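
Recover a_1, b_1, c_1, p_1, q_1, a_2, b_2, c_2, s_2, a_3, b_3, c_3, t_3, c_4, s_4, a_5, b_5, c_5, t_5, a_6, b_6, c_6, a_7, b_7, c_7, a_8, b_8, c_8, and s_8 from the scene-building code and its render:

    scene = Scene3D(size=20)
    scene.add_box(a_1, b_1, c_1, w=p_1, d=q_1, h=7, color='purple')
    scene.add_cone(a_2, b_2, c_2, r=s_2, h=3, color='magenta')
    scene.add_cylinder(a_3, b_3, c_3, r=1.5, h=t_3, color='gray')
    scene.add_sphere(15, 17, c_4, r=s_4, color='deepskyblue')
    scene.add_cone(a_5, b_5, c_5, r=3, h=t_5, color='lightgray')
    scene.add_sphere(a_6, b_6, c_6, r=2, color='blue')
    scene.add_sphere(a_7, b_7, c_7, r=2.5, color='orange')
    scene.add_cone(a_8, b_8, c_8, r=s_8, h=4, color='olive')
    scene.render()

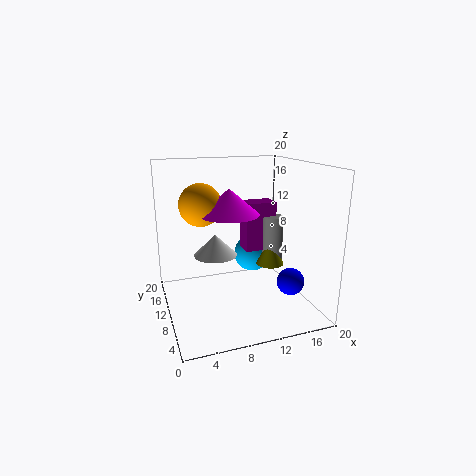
a_1 = 11.5, b_1 = 10.5, c_1 = 7.5, p_1 = 4.5, q_1 = 3, a_2 = 7, b_2 = 4.5, c_2 = 15, s_2 = 3.5, a_3 = 15.5, b_3 = 10.5, c_3 = 5, t_3 = 7.5, c_4 = 4.5, s_4 = 3, a_5 = 7, b_5 = 11, c_5 = 7.5, t_5 = 3, a_6 = 17.5, b_6 = 8, c_6 = 3, a_7 = 4, b_7 = 6, c_7 = 16, a_8 = 15, b_8 = 10, c_8 = 5.5, s_8 = 2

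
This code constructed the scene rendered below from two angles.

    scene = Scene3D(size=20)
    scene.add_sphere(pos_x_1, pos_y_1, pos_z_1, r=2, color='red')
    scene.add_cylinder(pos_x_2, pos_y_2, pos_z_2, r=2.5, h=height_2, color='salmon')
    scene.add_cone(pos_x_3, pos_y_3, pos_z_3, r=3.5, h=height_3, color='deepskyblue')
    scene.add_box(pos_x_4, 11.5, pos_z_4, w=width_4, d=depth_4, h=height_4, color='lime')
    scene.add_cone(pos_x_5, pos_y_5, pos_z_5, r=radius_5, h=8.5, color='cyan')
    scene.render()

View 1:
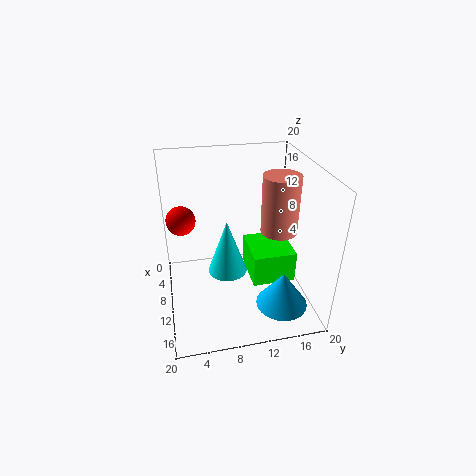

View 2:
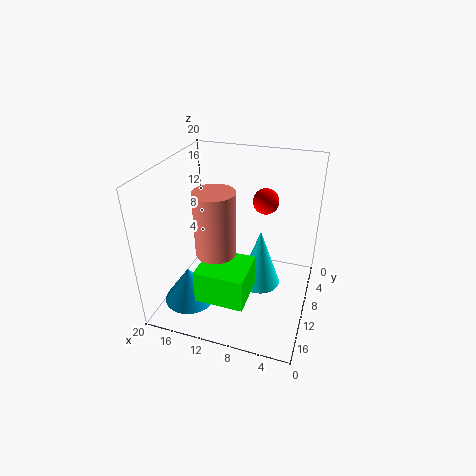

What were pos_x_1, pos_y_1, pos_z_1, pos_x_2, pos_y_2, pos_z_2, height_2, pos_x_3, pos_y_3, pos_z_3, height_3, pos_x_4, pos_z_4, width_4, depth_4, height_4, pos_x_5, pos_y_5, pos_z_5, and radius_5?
pos_x_1 = 8
pos_y_1 = 2.5
pos_z_1 = 12.5
pos_x_2 = 11
pos_y_2 = 15.5
pos_z_2 = 11
height_2 = 8
pos_x_3 = 15.5
pos_y_3 = 15
pos_z_3 = 2
height_3 = 5
pos_x_4 = 7
pos_z_4 = 4
width_4 = 6.5
depth_4 = 6
height_4 = 4.5
pos_x_5 = 7
pos_y_5 = 9
pos_z_5 = 2.5
radius_5 = 3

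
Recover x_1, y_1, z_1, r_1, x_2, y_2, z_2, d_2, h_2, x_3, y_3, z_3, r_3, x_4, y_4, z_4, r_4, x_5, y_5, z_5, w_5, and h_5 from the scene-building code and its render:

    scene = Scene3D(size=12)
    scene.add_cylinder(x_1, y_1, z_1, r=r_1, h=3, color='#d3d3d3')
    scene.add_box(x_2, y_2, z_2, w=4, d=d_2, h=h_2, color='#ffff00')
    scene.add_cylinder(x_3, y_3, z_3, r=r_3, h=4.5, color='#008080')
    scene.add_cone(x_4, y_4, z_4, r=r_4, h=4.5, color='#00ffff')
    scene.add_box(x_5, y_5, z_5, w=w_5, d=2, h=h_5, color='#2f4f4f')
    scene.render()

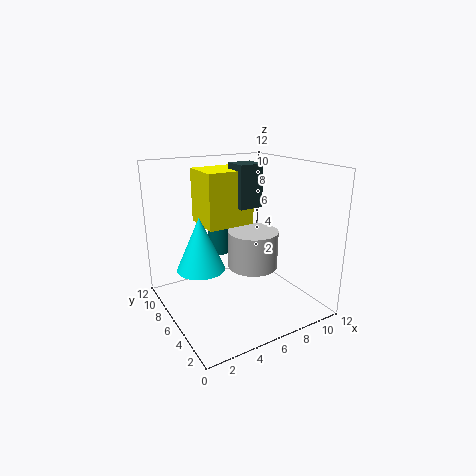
x_1 = 6.5; y_1 = 4.5; z_1 = 4; r_1 = 2; x_2 = 3.5; y_2 = 6; z_2 = 7; d_2 = 3.5; h_2 = 4.5; x_3 = 6; y_3 = 9.5; z_3 = 3.5; r_3 = 1; x_4 = 3; y_4 = 7; z_4 = 3.5; r_4 = 2; x_5 = 6; y_5 = 5.5; z_5 = 8.5; w_5 = 2; h_5 = 3.5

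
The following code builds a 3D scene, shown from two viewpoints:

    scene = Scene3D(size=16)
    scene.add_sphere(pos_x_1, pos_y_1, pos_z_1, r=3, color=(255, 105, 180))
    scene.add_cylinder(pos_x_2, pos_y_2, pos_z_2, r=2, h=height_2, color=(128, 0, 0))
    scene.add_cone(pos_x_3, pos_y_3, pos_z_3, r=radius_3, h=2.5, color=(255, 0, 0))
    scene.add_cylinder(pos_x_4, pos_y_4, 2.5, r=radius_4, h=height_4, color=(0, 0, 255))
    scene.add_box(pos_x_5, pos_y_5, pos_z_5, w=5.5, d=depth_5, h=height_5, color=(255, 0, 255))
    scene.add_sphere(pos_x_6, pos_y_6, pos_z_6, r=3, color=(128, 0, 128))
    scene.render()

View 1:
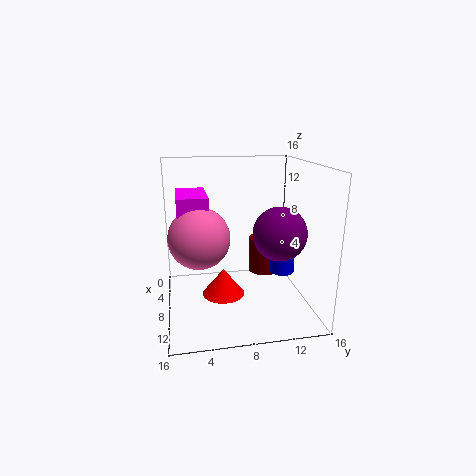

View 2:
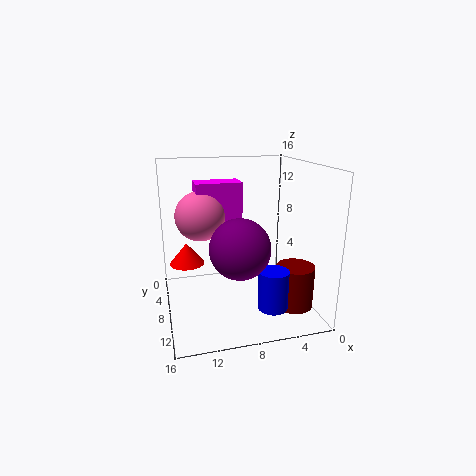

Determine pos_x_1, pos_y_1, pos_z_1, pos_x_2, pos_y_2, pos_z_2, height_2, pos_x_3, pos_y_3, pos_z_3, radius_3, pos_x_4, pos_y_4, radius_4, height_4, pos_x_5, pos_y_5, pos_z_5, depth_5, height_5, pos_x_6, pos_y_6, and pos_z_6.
pos_x_1 = 11.5; pos_y_1 = 3.5; pos_z_1 = 9.5; pos_x_2 = 3; pos_y_2 = 12.5; pos_z_2 = 1.5; height_2 = 4.5; pos_x_3 = 13.5; pos_y_3 = 5.5; pos_z_3 = 4.5; radius_3 = 2; pos_x_4 = 6; pos_y_4 = 14; radius_4 = 1.5; height_4 = 4; pos_x_5 = 6.5; pos_y_5 = 1.5; pos_z_5 = 8.5; depth_5 = 3; height_5 = 5; pos_x_6 = 9; pos_y_6 = 12.5; pos_z_6 = 8.5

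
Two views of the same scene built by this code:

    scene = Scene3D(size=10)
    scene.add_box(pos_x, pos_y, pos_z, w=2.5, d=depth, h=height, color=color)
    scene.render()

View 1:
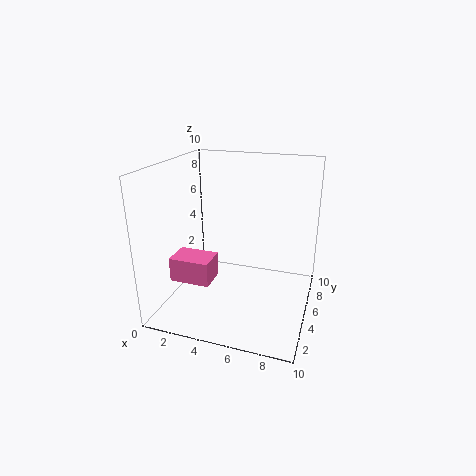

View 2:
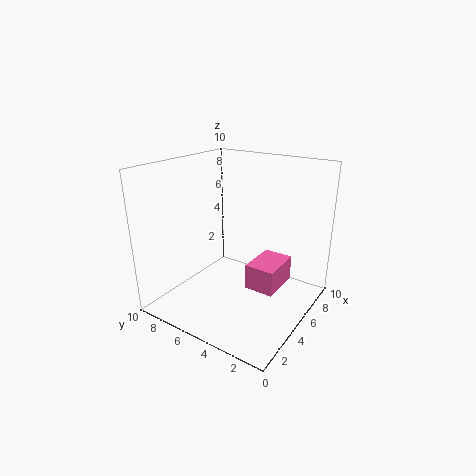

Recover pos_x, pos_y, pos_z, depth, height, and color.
pos_x = 2; pos_y = 0.75; pos_z = 3.5; depth = 1.75; height = 1.5; color = 'hotpink'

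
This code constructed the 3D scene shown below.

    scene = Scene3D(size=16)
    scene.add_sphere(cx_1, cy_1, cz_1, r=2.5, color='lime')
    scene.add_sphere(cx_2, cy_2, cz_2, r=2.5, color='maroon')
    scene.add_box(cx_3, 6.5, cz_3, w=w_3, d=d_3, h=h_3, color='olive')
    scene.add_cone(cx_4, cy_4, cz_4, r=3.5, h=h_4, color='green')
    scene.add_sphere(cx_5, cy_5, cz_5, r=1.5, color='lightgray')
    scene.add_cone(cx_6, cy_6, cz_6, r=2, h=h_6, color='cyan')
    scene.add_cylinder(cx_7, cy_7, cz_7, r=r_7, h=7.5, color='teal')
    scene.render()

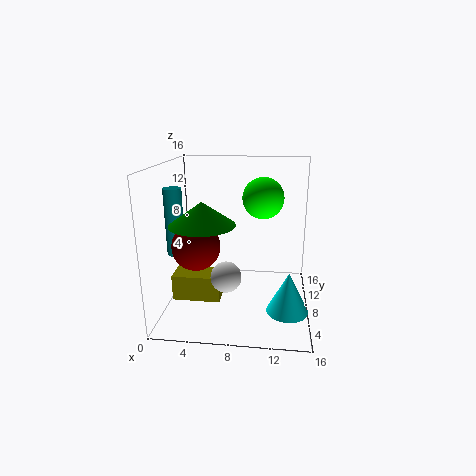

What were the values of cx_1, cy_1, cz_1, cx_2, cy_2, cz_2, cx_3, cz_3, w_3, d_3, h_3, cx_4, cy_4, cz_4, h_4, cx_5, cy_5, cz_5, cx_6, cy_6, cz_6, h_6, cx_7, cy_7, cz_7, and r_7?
cx_1 = 10.5, cy_1 = 12.5, cz_1 = 11.5, cx_2 = 4, cy_2 = 5, cz_2 = 8, cx_3 = 0.5, cz_3 = 0.5, w_3 = 5.5, d_3 = 3, h_3 = 3, cx_4 = 4.5, cy_4 = 6, cz_4 = 10, h_4 = 2.5, cx_5 = 7.5, cy_5 = 2.5, cz_5 = 6, cx_6 = 13.5, cy_6 = 2, cz_6 = 3, h_6 = 4, cx_7 = 1, cy_7 = 7.5, cz_7 = 6, r_7 = 1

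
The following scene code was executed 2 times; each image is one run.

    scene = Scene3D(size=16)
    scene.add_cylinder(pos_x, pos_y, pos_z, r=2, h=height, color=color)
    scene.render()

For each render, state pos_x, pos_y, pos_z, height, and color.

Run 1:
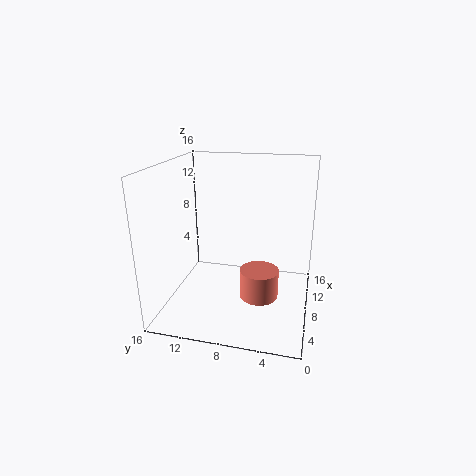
pos_x = 5; pos_y = 5; pos_z = 3; height = 3; color = 'salmon'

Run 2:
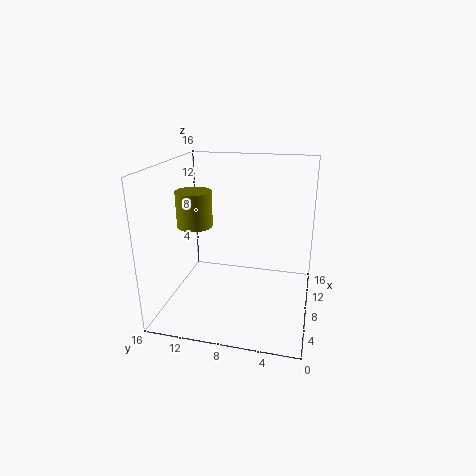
pos_x = 8; pos_y = 13; pos_z = 9; height = 4; color = 'olive'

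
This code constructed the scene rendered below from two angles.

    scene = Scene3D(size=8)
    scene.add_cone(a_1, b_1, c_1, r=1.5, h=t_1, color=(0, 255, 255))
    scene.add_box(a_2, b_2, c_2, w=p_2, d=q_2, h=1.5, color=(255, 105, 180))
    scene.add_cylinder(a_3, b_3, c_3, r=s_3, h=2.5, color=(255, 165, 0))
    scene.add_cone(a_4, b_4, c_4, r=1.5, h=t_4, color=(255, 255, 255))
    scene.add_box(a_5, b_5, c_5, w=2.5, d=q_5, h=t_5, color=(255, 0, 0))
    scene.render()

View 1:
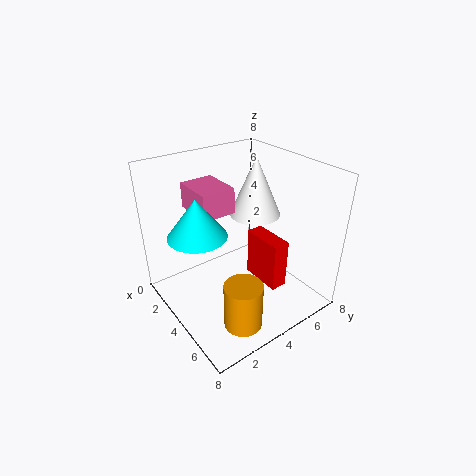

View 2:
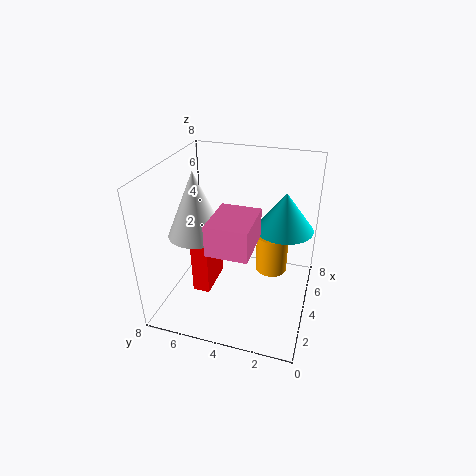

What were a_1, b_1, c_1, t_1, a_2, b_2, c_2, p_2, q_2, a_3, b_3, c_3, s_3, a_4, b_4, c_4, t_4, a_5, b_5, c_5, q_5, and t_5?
a_1 = 4, b_1 = 1.5, c_1 = 5, t_1 = 2, a_2 = 0.5, b_2 = 2.5, c_2 = 5, p_2 = 2.5, q_2 = 2, a_3 = 6.5, b_3 = 2.5, c_3 = 0.5, s_3 = 1, a_4 = 3, b_4 = 6, c_4 = 4.5, t_4 = 3.5, a_5 = 3, b_5 = 5.5, c_5 = 0.5, q_5 = 1, t_5 = 3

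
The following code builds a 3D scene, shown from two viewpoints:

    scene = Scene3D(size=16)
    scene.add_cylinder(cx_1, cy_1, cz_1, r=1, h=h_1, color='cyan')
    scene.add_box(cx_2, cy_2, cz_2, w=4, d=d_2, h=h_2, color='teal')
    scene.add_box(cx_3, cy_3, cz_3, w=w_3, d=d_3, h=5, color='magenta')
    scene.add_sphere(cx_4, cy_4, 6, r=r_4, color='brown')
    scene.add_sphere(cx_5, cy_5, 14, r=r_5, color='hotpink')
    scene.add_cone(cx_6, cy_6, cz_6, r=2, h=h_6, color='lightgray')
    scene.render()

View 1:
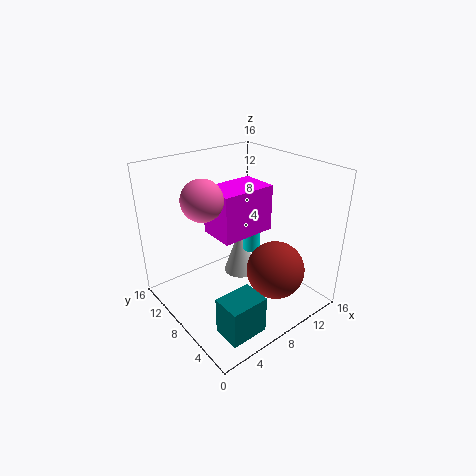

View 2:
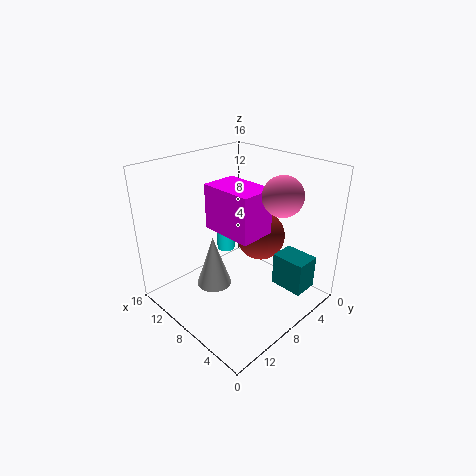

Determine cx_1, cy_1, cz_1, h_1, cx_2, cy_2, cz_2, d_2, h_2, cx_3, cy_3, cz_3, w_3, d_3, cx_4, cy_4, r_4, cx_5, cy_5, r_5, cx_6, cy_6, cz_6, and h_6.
cx_1 = 10; cy_1 = 8; cz_1 = 6; h_1 = 4; cx_2 = 2; cy_2 = 1; cz_2 = 1; d_2 = 3; h_2 = 4; cx_3 = 5; cy_3 = 6; cz_3 = 9; w_3 = 6; d_3 = 4; cx_4 = 9; cy_4 = 3; r_4 = 3; cx_5 = 3; cy_5 = 7; r_5 = 2; cx_6 = 10; cy_6 = 10; cz_6 = 2; h_6 = 6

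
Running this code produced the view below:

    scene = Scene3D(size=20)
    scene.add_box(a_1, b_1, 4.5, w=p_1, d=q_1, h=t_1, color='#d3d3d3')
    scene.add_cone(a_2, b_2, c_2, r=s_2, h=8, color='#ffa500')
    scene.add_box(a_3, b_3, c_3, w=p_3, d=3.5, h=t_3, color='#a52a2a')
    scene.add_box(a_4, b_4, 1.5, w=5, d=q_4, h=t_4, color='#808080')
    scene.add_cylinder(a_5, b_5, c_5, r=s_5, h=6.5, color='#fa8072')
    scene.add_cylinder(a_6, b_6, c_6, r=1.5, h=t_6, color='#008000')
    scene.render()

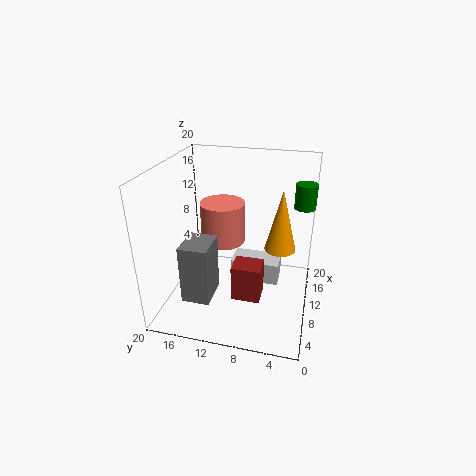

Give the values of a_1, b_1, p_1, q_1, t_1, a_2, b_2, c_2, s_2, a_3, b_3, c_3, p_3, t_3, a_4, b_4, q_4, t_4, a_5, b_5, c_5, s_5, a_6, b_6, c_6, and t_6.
a_1 = 8
b_1 = 4
p_1 = 3.5
q_1 = 6.5
t_1 = 3
a_2 = 8.5
b_2 = 4
c_2 = 10
s_2 = 2
a_3 = 2.5
b_3 = 5.5
c_3 = 5.5
p_3 = 3
t_3 = 4.5
a_4 = 5
b_4 = 13
q_4 = 4
t_4 = 8.5
a_5 = 16
b_5 = 14
c_5 = 6
s_5 = 3.5
a_6 = 14.5
b_6 = 1.5
c_6 = 13.5
t_6 = 3.5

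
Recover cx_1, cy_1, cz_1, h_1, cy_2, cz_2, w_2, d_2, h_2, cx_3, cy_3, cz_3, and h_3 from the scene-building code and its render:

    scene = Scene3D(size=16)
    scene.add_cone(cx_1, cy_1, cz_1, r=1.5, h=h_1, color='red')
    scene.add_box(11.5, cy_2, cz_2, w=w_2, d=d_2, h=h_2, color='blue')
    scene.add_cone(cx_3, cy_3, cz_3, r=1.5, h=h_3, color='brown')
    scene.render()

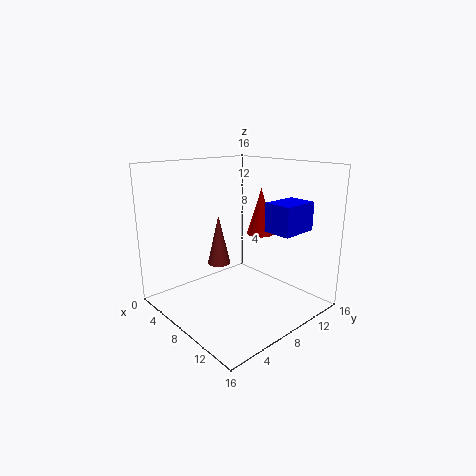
cx_1 = 9.5; cy_1 = 10; cz_1 = 8.5; h_1 = 5; cy_2 = 8.5; cz_2 = 9.5; w_2 = 3; d_2 = 4; h_2 = 3; cx_3 = 2; cy_3 = 10; cz_3 = 2.5; h_3 = 6.5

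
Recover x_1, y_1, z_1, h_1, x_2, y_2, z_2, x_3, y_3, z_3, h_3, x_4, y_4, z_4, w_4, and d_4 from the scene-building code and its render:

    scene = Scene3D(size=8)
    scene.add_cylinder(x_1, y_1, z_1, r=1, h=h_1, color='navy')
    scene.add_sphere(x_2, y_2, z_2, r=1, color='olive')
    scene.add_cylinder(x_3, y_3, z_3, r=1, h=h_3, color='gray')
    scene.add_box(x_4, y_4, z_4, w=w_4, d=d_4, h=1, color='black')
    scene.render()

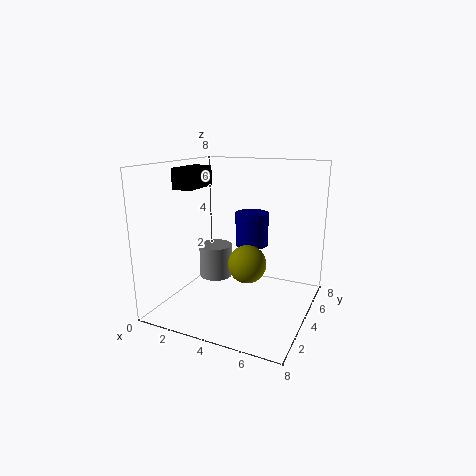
x_1 = 4; y_1 = 6; z_1 = 3; h_1 = 2; x_2 = 5; y_2 = 3; z_2 = 3; x_3 = 2; y_3 = 5; z_3 = 1; h_3 = 2; x_4 = 2; y_4 = 1; z_4 = 7; w_4 = 1; d_4 = 2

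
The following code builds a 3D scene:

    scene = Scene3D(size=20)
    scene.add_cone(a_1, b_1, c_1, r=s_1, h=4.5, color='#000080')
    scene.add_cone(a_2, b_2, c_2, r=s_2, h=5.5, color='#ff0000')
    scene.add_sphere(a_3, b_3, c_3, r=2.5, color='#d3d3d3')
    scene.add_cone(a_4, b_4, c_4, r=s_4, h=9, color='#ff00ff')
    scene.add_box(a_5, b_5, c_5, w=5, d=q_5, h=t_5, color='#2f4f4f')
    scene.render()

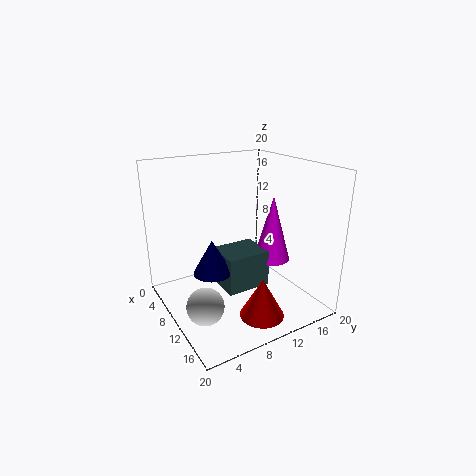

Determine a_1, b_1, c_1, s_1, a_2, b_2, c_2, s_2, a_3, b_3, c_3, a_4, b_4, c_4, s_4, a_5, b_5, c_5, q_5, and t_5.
a_1 = 12, b_1 = 5, c_1 = 7, s_1 = 2.5, a_2 = 15.5, b_2 = 10.5, c_2 = 0.5, s_2 = 3, a_3 = 12.5, b_3 = 3.5, c_3 = 2.5, a_4 = 12.5, b_4 = 14, c_4 = 7, s_4 = 2.5, a_5 = 9, b_5 = 6.5, c_5 = 4, q_5 = 6, t_5 = 5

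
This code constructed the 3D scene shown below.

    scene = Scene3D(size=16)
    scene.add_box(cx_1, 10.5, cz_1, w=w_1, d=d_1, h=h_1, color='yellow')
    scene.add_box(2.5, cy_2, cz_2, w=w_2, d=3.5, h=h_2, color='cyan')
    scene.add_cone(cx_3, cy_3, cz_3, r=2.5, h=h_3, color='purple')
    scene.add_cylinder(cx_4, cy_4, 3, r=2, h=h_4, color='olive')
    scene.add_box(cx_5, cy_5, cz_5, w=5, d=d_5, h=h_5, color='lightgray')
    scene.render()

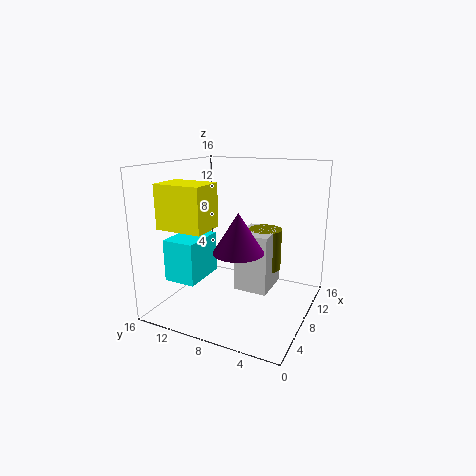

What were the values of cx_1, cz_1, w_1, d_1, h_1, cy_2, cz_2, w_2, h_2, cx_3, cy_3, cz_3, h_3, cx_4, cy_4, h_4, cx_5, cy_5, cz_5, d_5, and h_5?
cx_1 = 4; cz_1 = 9; w_1 = 4; d_1 = 5.5; h_1 = 5; cy_2 = 10.5; cz_2 = 4; w_2 = 5; h_2 = 4.5; cx_3 = 4; cy_3 = 6; cz_3 = 8; h_3 = 4; cx_4 = 12.5; cy_4 = 6.5; h_4 = 5; cx_5 = 9; cy_5 = 5; cz_5 = 1; d_5 = 4; h_5 = 7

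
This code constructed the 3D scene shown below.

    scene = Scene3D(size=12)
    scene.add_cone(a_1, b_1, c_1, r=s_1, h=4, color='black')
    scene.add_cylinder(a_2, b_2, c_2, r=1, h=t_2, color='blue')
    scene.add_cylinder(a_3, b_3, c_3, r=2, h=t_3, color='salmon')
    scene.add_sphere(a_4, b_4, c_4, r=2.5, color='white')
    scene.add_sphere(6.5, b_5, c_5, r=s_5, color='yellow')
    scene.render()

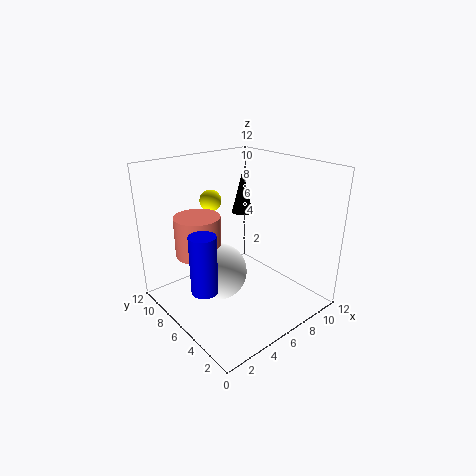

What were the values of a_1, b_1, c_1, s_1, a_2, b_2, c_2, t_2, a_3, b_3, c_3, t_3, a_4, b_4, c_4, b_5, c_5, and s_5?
a_1 = 9.5
b_1 = 9.5
c_1 = 6.5
s_1 = 1
a_2 = 1.5
b_2 = 4.5
c_2 = 3.5
t_2 = 4.5
a_3 = 4
b_3 = 9
c_3 = 4
t_3 = 3.5
a_4 = 5
b_4 = 7.5
c_4 = 2.5
b_5 = 10.5
c_5 = 8
s_5 = 1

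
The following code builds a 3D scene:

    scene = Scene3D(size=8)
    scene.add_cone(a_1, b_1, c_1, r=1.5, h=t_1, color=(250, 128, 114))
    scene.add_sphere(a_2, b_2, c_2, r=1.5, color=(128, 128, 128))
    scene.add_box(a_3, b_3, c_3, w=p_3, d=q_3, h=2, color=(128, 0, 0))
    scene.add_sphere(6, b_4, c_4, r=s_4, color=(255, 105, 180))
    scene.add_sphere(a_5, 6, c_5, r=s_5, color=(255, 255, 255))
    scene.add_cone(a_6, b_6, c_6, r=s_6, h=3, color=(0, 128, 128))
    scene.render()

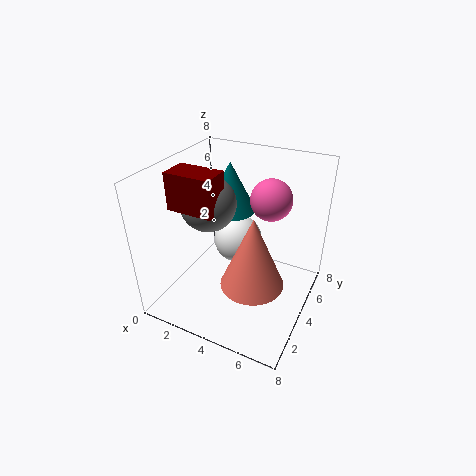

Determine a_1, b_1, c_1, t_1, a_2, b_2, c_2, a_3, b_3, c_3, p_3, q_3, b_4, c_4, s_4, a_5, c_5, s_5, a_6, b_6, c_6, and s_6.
a_1 = 6
b_1 = 1.5
c_1 = 3.5
t_1 = 3.5
a_2 = 2.5
b_2 = 3.5
c_2 = 6
a_3 = 1
b_3 = 2
c_3 = 6
p_3 = 2.5
q_3 = 1.5
b_4 = 3.5
c_4 = 7
s_4 = 1
a_5 = 3
c_5 = 2.5
s_5 = 1.5
a_6 = 2.5
b_6 = 6
c_6 = 4.5
s_6 = 1.5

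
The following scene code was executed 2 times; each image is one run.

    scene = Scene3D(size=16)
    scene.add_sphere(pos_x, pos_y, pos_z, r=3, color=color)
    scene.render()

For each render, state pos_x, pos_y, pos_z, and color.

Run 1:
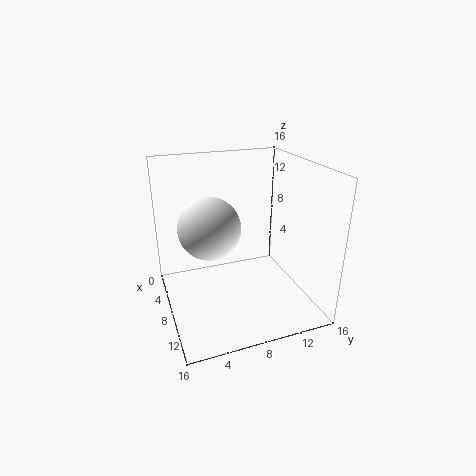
pos_x = 11
pos_y = 4
pos_z = 11
color = 'white'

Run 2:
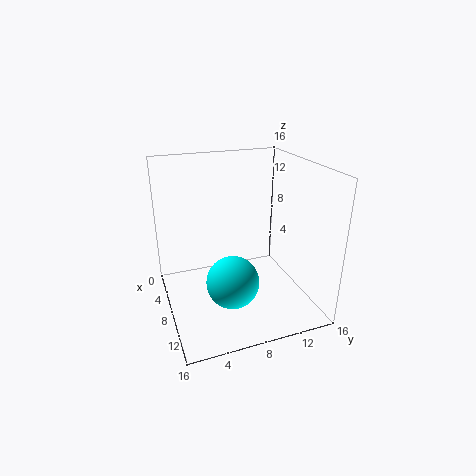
pos_x = 9
pos_y = 7
pos_z = 3
color = 'cyan'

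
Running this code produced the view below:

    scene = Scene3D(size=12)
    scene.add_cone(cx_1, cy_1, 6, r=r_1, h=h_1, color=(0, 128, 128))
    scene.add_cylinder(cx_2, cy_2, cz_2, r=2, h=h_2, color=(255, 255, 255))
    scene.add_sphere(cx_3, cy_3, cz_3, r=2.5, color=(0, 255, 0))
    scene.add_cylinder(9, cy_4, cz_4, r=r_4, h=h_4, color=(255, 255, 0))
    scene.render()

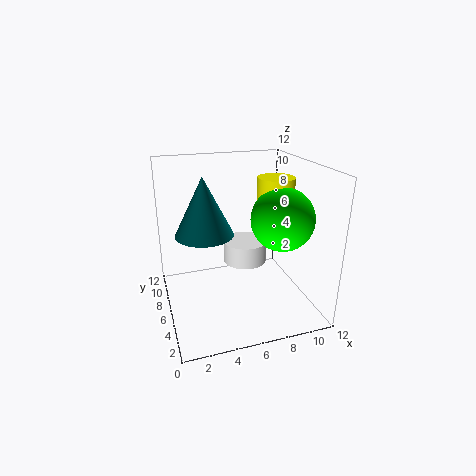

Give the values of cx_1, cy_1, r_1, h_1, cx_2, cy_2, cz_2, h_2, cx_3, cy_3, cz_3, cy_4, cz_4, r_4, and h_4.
cx_1 = 3.5
cy_1 = 7.5
r_1 = 2.5
h_1 = 5
cx_2 = 7.5
cy_2 = 8.5
cz_2 = 2.5
h_2 = 2
cx_3 = 9
cy_3 = 4
cz_3 = 8
cy_4 = 5.5
cz_4 = 9
r_4 = 1.5
h_4 = 2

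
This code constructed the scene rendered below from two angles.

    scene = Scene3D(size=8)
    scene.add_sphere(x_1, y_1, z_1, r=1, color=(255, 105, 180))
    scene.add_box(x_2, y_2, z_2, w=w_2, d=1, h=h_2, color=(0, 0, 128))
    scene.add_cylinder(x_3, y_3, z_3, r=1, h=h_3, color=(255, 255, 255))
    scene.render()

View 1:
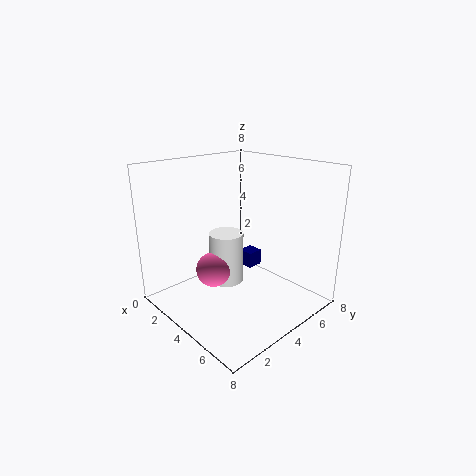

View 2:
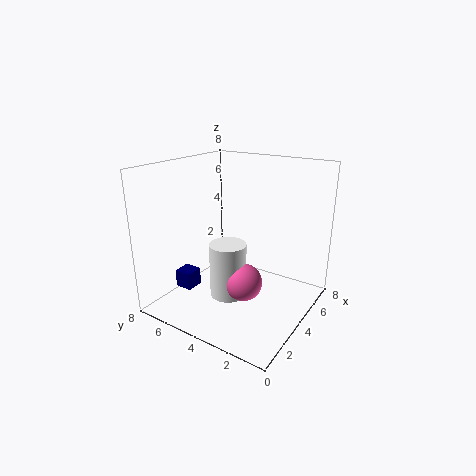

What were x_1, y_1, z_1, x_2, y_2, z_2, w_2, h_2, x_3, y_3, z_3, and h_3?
x_1 = 3
y_1 = 3
z_1 = 2
x_2 = 2
y_2 = 6
z_2 = 1
w_2 = 1
h_2 = 1
x_3 = 3
y_3 = 4
z_3 = 1
h_3 = 3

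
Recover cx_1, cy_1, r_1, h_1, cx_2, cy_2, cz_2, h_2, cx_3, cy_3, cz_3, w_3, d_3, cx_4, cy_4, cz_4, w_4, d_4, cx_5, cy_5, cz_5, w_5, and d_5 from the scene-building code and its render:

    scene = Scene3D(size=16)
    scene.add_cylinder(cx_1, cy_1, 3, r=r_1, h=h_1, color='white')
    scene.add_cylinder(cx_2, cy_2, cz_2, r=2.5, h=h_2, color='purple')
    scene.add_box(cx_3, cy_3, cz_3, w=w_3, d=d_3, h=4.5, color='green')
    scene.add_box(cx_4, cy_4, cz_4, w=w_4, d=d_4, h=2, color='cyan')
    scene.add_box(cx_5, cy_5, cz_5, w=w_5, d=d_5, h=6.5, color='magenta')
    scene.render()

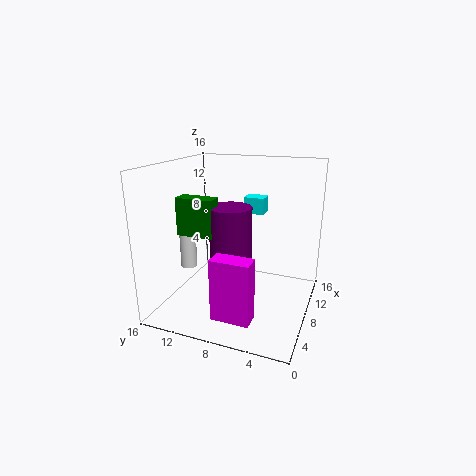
cx_1 = 9; cy_1 = 15; r_1 = 1; h_1 = 5.5; cx_2 = 9.5; cy_2 = 9.5; cz_2 = 3.5; h_2 = 7.5; cx_3 = 7.5; cy_3 = 11; cz_3 = 7.5; w_3 = 2; d_3 = 4.5; cx_4 = 12.5; cy_4 = 6.5; cz_4 = 9.5; w_4 = 2; d_4 = 2.5; cx_5 = 1.5; cy_5 = 4.5; cz_5 = 1.5; w_5 = 2; d_5 = 4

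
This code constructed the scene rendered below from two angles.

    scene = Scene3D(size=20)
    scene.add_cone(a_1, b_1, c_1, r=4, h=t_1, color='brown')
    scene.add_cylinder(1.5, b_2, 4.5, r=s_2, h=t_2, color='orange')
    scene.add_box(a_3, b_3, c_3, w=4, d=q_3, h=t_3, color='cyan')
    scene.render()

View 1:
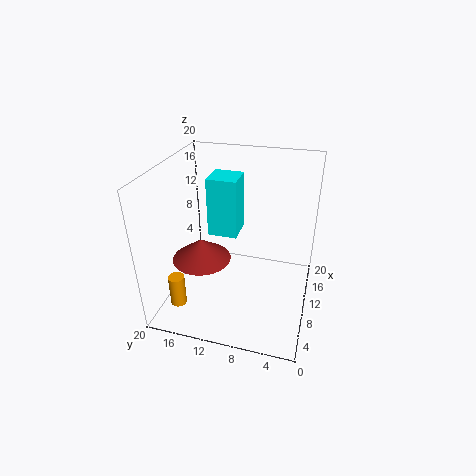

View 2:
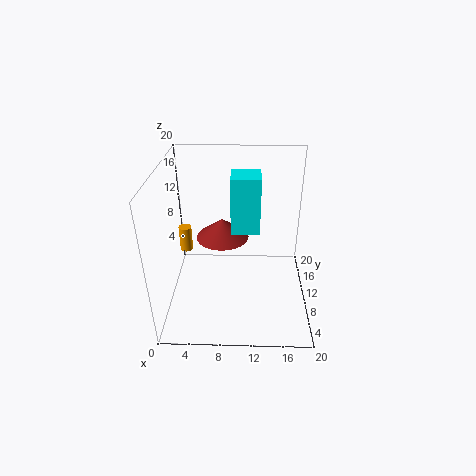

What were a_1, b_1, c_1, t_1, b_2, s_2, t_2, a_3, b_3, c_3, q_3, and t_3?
a_1 = 7.5, b_1 = 14.5, c_1 = 7.5, t_1 = 3, b_2 = 15.5, s_2 = 1, t_2 = 4, a_3 = 9, b_3 = 10, c_3 = 10.5, q_3 = 4, t_3 = 8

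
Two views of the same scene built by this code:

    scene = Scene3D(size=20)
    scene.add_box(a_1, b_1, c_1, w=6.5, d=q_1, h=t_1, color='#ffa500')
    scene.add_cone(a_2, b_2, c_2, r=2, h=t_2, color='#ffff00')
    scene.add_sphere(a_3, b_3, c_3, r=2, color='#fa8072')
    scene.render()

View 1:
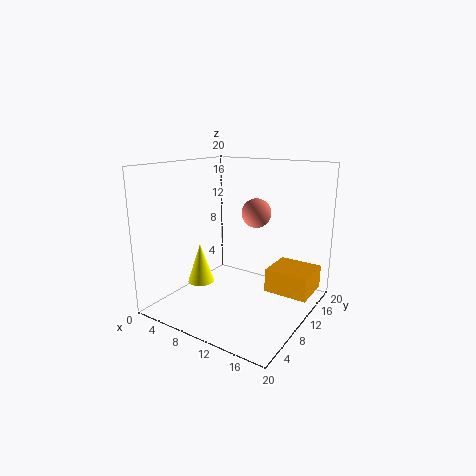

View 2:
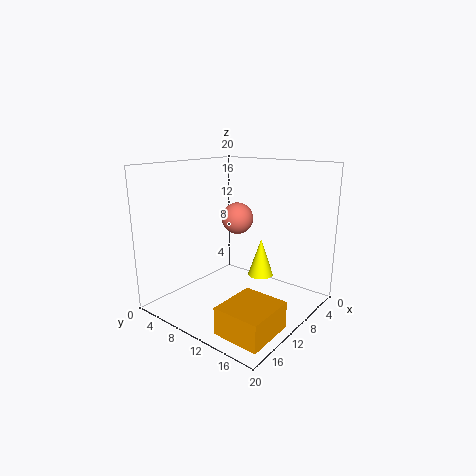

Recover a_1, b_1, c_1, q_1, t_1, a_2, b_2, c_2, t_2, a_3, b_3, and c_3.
a_1 = 12.5, b_1 = 13.5, c_1 = 1, q_1 = 6, t_1 = 3.5, a_2 = 3.5, b_2 = 9.5, c_2 = 2, t_2 = 6, a_3 = 12, b_3 = 11.5, c_3 = 13.5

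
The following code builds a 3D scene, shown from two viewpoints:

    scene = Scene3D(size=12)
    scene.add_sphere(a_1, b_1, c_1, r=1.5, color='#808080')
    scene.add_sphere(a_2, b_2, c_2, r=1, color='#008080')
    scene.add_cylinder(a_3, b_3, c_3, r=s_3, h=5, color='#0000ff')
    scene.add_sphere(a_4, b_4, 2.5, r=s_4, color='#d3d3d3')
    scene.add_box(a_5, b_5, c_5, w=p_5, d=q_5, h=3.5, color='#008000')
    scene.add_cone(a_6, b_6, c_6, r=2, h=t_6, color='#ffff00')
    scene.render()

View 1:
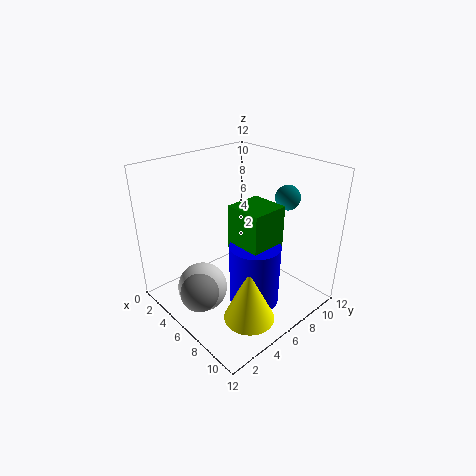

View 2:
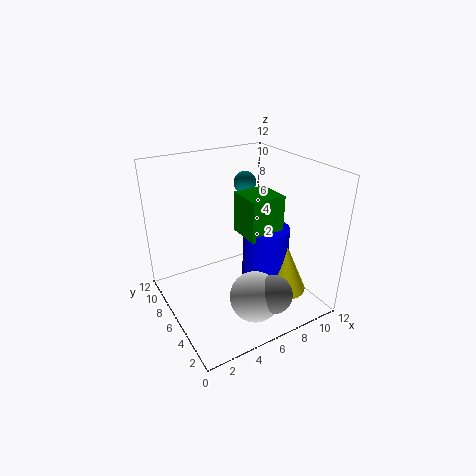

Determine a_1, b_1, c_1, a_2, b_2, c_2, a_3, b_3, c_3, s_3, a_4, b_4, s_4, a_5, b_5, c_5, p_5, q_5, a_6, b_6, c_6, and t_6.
a_1 = 6.5; b_1 = 1.5; c_1 = 3; a_2 = 8.5; b_2 = 9; c_2 = 9.5; a_3 = 8.5; b_3 = 5.5; c_3 = 1.5; s_3 = 2; a_4 = 5.5; b_4 = 2.5; s_4 = 2; a_5 = 6.5; b_5 = 4.5; c_5 = 6; p_5 = 3; q_5 = 3; a_6 = 9.5; b_6 = 4; c_6 = 1; t_6 = 4.5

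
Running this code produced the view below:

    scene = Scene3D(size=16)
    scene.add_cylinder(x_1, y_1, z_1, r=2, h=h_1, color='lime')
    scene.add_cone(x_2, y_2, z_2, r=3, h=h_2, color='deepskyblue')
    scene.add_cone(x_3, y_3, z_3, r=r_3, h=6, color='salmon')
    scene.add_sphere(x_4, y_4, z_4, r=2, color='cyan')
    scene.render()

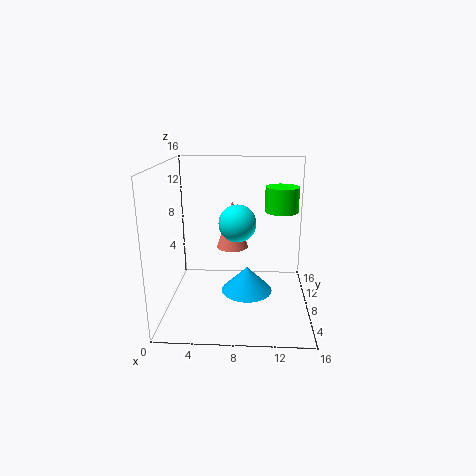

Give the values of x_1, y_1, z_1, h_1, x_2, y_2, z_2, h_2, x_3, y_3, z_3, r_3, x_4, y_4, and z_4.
x_1 = 13, y_1 = 12, z_1 = 10, h_1 = 3, x_2 = 9, y_2 = 9, z_2 = 1, h_2 = 3, x_3 = 7, y_3 = 13, z_3 = 5, r_3 = 2, x_4 = 8, y_4 = 7, z_4 = 10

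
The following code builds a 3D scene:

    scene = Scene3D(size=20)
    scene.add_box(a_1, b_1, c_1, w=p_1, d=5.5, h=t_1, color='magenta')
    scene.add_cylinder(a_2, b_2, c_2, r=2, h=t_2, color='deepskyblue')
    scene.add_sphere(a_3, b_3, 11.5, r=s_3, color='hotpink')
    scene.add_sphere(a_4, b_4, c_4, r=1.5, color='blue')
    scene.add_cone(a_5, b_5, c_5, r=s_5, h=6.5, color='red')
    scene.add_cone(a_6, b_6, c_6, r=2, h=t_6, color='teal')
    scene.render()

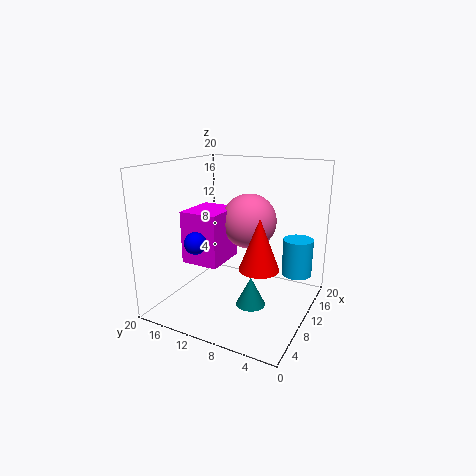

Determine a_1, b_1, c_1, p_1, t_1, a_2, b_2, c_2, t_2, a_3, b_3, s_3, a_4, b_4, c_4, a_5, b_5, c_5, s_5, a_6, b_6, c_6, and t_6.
a_1 = 7, b_1 = 12, c_1 = 6, p_1 = 6.5, t_1 = 7.5, a_2 = 12, b_2 = 2, c_2 = 5.5, t_2 = 5, a_3 = 13.5, b_3 = 10, s_3 = 4, a_4 = 5.5, b_4 = 14, c_4 = 10, a_5 = 6, b_5 = 5, c_5 = 8, s_5 = 2.5, a_6 = 8, b_6 = 7, c_6 = 1.5, t_6 = 4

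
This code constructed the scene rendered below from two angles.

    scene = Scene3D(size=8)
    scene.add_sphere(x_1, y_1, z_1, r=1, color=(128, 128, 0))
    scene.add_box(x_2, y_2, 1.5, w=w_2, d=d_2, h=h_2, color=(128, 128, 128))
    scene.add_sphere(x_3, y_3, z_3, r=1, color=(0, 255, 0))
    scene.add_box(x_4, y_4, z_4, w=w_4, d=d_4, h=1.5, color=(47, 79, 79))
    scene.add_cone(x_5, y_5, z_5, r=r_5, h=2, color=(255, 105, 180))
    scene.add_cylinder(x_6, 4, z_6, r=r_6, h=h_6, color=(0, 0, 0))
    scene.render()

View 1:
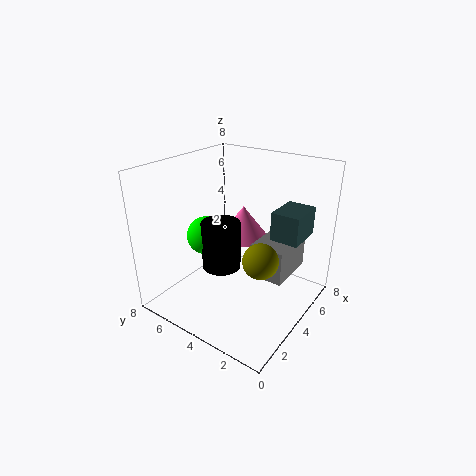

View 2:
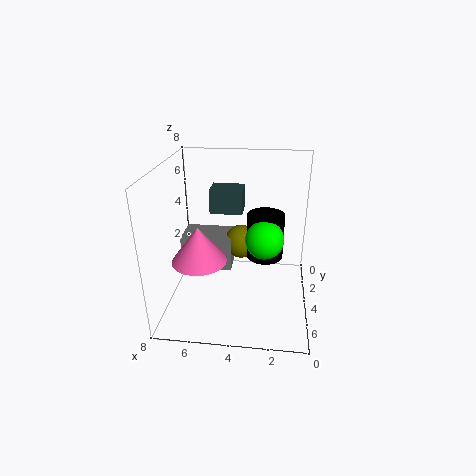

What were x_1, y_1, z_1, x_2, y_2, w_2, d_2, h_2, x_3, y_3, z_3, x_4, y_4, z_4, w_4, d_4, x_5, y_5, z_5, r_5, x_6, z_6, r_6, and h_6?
x_1 = 4
y_1 = 2.5
z_1 = 3
x_2 = 4.5
y_2 = 1.5
w_2 = 3
d_2 = 2
h_2 = 2
x_3 = 2.5
y_3 = 5
z_3 = 4.5
x_4 = 4
y_4 = 0.5
z_4 = 4.5
w_4 = 2
d_4 = 1.5
x_5 = 6
y_5 = 5
z_5 = 3
r_5 = 1.5
x_6 = 2.5
z_6 = 3
r_6 = 1
h_6 = 2.5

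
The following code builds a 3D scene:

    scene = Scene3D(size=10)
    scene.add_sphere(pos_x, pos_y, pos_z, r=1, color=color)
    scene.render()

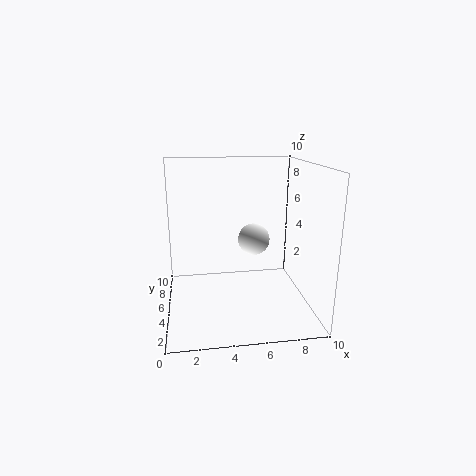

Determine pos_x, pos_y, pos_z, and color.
pos_x = 5.75; pos_y = 3.25; pos_z = 5.5; color = 'white'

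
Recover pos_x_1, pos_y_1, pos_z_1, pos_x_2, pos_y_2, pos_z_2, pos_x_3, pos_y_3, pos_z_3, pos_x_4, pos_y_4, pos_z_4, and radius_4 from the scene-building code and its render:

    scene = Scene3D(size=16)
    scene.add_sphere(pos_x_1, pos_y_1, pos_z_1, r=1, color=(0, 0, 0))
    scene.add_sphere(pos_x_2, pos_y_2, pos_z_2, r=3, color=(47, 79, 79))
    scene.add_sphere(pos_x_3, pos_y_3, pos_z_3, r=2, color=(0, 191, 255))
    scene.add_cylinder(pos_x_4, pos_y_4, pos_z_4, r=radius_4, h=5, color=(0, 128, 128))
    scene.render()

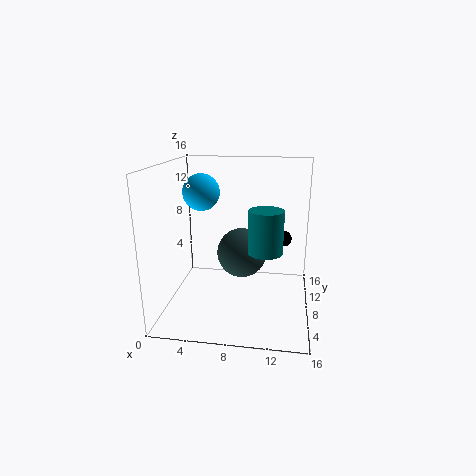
pos_x_1 = 13
pos_y_1 = 14
pos_z_1 = 6
pos_x_2 = 8
pos_y_2 = 11
pos_z_2 = 5
pos_x_3 = 4
pos_y_3 = 8
pos_z_3 = 13
pos_x_4 = 11
pos_y_4 = 9
pos_z_4 = 6
radius_4 = 2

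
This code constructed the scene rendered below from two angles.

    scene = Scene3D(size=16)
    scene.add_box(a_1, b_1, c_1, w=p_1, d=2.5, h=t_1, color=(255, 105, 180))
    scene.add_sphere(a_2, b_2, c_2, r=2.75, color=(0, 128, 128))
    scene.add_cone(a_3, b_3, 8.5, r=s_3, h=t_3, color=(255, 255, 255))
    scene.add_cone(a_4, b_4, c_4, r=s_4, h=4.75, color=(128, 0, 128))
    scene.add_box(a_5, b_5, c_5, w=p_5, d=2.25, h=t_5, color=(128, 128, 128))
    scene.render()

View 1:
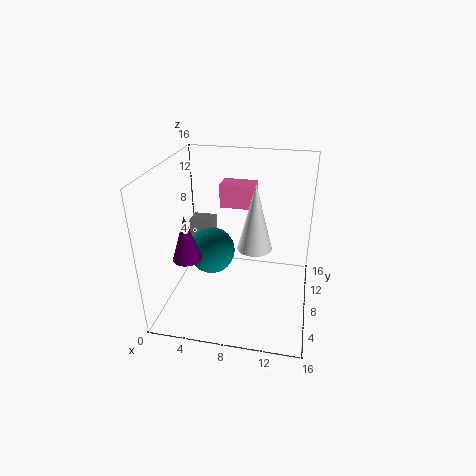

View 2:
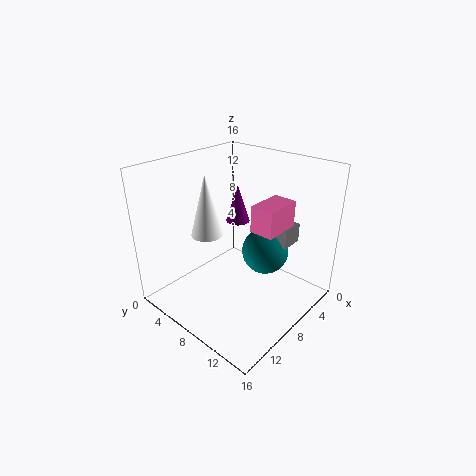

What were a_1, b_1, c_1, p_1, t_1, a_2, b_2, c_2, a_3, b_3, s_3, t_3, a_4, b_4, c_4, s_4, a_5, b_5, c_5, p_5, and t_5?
a_1 = 5.25; b_1 = 10.75; c_1 = 10.25; p_1 = 4; t_1 = 2.75; a_2 = 4.5; b_2 = 9.25; c_2 = 5.25; a_3 = 10.25; b_3 = 5.5; s_3 = 1.75; t_3 = 6.75; a_4 = 3.5; b_4 = 4; c_4 = 7.25; s_4 = 1.5; a_5 = 1.75; b_5 = 9.75; c_5 = 6.5; p_5 = 2.75; t_5 = 2.25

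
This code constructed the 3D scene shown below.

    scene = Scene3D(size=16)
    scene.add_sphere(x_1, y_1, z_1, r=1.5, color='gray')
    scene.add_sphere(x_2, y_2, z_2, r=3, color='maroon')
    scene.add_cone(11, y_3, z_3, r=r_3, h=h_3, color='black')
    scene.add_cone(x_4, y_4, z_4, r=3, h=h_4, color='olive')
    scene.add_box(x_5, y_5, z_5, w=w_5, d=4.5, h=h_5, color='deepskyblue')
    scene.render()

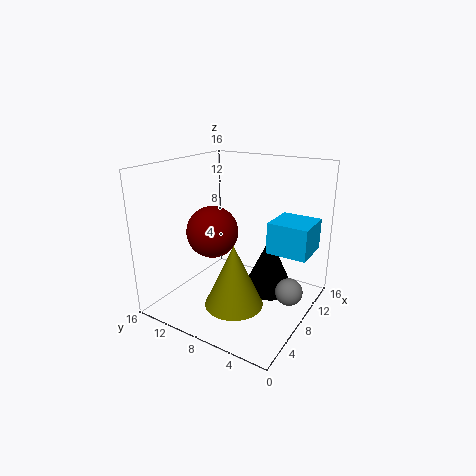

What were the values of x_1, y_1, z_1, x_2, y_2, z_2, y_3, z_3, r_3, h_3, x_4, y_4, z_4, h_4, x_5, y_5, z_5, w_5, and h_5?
x_1 = 9; y_1 = 2; z_1 = 2.5; x_2 = 8; y_2 = 11.5; z_2 = 8; y_3 = 5.5; z_3 = 1; r_3 = 3; h_3 = 6.5; x_4 = 4; y_4 = 6; z_4 = 2.5; h_4 = 6.5; x_5 = 9; y_5 = 0.5; z_5 = 6.5; w_5 = 4.5; h_5 = 3.5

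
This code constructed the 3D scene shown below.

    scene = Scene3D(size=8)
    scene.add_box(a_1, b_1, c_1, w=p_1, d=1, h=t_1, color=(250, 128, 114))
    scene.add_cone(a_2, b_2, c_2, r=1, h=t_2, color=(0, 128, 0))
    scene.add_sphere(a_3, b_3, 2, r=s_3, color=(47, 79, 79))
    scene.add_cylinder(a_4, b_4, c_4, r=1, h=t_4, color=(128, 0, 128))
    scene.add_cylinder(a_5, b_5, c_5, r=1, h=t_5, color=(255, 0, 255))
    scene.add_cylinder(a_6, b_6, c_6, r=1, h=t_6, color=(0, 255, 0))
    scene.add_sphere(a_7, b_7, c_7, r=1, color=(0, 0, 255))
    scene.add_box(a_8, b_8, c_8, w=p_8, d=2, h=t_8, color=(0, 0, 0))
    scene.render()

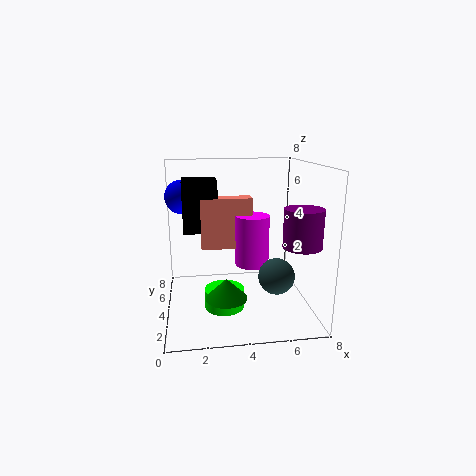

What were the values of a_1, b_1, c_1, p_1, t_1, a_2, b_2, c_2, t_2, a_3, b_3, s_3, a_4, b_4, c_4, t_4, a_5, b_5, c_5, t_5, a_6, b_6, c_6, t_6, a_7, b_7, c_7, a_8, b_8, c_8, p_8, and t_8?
a_1 = 2; b_1 = 5; c_1 = 3; p_1 = 3; t_1 = 3; a_2 = 3; b_2 = 1; c_2 = 2; t_2 = 1; a_3 = 6; b_3 = 3; s_3 = 1; a_4 = 7; b_4 = 2; c_4 = 4; t_4 = 2; a_5 = 5; b_5 = 5; c_5 = 2; t_5 = 3; a_6 = 3; b_6 = 2; c_6 = 1; t_6 = 1; a_7 = 1; b_7 = 6; c_7 = 6; a_8 = 1; b_8 = 5; c_8 = 4; p_8 = 2; t_8 = 3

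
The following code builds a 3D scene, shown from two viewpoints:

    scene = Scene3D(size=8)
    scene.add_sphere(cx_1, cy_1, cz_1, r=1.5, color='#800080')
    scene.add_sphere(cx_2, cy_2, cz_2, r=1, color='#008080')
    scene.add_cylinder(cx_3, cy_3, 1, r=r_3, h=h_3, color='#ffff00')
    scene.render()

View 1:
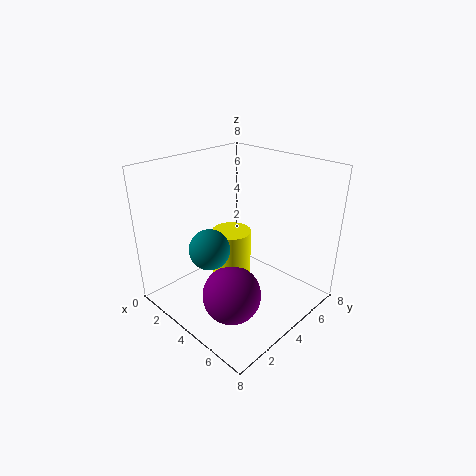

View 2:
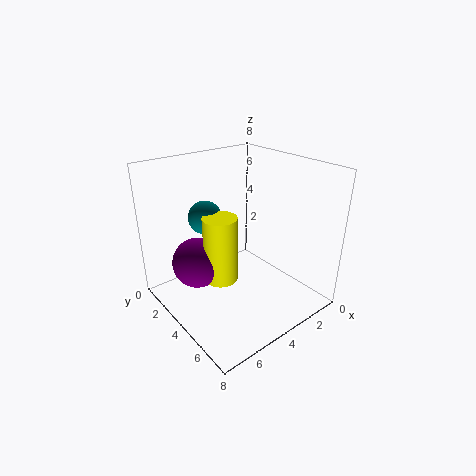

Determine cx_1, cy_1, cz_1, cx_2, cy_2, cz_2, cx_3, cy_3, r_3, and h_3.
cx_1 = 5.5; cy_1 = 2; cz_1 = 2; cx_2 = 4.5; cy_2 = 1.5; cz_2 = 4.5; cx_3 = 4.5; cy_3 = 3; r_3 = 1; h_3 = 4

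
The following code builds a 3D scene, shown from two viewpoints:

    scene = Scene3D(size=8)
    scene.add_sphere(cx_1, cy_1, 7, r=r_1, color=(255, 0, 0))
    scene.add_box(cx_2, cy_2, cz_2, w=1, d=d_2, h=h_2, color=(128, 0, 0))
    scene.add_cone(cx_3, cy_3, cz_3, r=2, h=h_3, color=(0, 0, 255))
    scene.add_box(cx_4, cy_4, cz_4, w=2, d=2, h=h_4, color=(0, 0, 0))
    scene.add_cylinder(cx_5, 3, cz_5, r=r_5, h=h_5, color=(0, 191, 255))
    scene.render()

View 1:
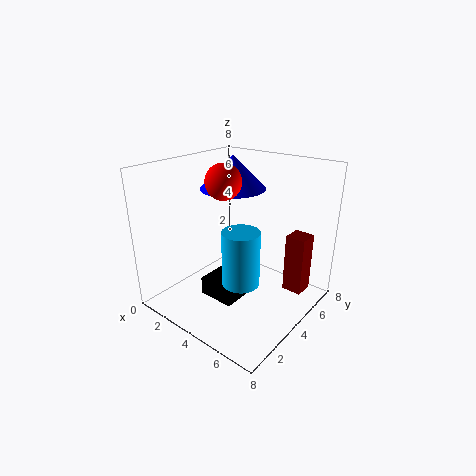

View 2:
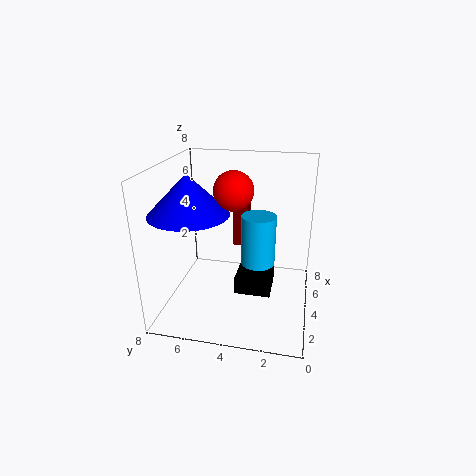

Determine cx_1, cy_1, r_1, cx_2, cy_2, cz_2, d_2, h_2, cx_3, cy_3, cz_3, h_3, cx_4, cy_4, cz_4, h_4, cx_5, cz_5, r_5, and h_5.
cx_1 = 3, cy_1 = 4, r_1 = 1, cx_2 = 7, cy_2 = 4, cz_2 = 2, d_2 = 1, h_2 = 3, cx_3 = 2, cy_3 = 6, cz_3 = 6, h_3 = 2, cx_4 = 3, cy_4 = 2, cz_4 = 1, h_4 = 1, cx_5 = 5, cz_5 = 2, r_5 = 1, h_5 = 3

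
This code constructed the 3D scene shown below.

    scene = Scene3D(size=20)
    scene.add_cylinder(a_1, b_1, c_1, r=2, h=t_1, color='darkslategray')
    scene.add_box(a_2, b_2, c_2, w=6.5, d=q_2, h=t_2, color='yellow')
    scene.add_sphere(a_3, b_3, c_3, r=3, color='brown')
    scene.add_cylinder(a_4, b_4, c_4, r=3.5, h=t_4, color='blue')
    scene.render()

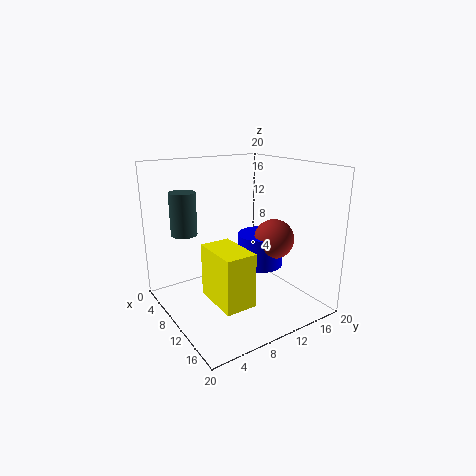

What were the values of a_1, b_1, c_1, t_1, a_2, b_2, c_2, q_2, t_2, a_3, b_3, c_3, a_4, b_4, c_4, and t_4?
a_1 = 2; b_1 = 5.5; c_1 = 9; t_1 = 6.5; a_2 = 10.5; b_2 = 4; c_2 = 3.5; q_2 = 4; t_2 = 7; a_3 = 10; b_3 = 16.5; c_3 = 8.5; a_4 = 8; b_4 = 15.5; c_4 = 4; t_4 = 5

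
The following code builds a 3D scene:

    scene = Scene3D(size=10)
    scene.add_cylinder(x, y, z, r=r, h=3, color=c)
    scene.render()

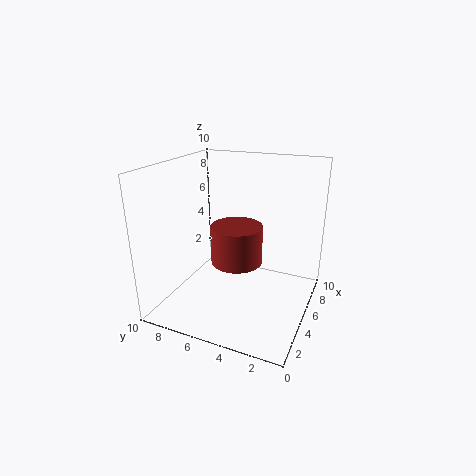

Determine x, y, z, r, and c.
x = 7, y = 6, z = 2, r = 2, c = 'brown'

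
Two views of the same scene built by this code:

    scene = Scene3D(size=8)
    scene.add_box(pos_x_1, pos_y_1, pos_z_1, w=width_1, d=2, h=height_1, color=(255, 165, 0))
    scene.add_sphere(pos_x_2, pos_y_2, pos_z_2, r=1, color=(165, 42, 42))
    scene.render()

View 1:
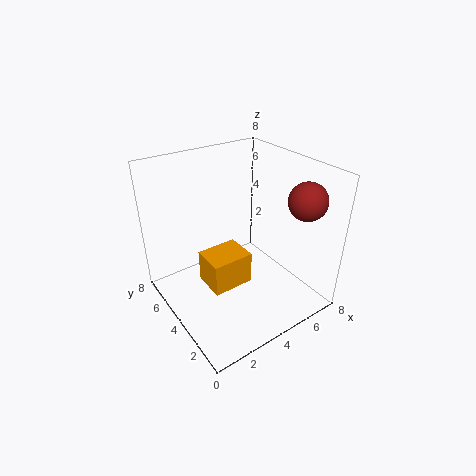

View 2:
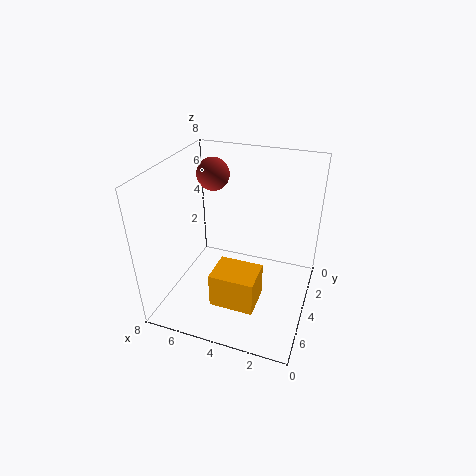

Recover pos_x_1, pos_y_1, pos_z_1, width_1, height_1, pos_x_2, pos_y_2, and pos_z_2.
pos_x_1 = 2.5, pos_y_1 = 4, pos_z_1 = 0.5, width_1 = 2.5, height_1 = 2, pos_x_2 = 6.5, pos_y_2 = 1.5, pos_z_2 = 6.5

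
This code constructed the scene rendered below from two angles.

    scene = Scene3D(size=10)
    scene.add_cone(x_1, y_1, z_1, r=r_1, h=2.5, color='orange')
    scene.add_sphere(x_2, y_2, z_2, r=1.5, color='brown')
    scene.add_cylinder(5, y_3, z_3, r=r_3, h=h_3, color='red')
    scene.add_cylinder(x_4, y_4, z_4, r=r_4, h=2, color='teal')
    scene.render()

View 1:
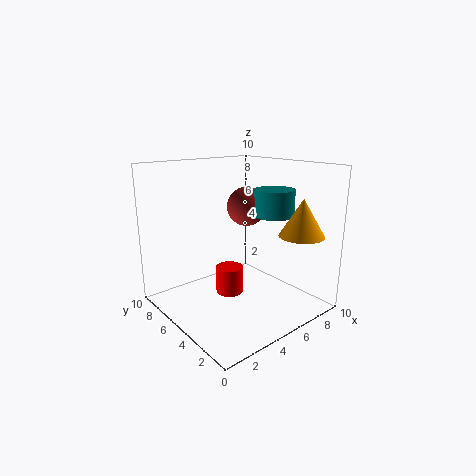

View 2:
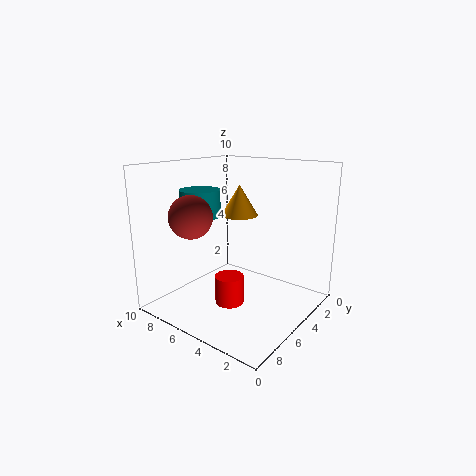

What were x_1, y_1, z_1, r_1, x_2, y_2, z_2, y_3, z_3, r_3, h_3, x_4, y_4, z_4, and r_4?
x_1 = 7.5; y_1 = 1.5; z_1 = 5.5; r_1 = 1.5; x_2 = 7.5; y_2 = 7; z_2 = 6.5; y_3 = 6; z_3 = 0.5; r_3 = 1; h_3 = 2; x_4 = 8.5; y_4 = 5; z_4 = 6; r_4 = 1.5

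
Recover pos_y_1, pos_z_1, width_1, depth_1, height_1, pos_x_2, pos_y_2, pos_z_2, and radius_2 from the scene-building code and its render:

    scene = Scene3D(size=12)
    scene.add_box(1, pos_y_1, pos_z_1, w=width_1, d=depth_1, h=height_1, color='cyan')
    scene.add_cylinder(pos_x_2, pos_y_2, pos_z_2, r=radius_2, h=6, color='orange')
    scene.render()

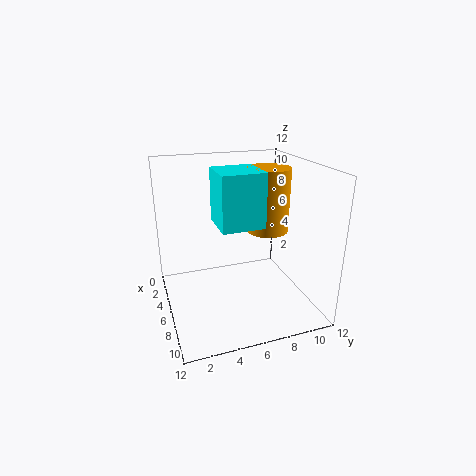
pos_y_1 = 5
pos_z_1 = 6
width_1 = 4
depth_1 = 4
height_1 = 5
pos_x_2 = 3
pos_y_2 = 10
pos_z_2 = 5
radius_2 = 2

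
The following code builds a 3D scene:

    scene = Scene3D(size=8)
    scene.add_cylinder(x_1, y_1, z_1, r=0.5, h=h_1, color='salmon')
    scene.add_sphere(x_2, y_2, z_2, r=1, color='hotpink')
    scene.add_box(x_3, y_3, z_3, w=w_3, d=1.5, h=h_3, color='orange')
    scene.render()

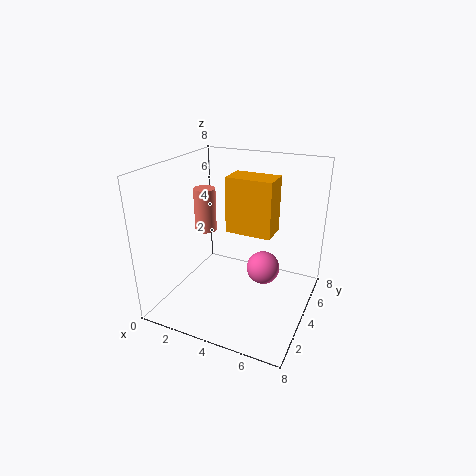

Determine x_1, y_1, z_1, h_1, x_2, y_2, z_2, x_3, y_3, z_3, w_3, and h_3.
x_1 = 3.5, y_1 = 1.5, z_1 = 5.5, h_1 = 2, x_2 = 5, y_2 = 5.5, z_2 = 1.5, x_3 = 3.5, y_3 = 3.5, z_3 = 4.5, w_3 = 2.5, h_3 = 3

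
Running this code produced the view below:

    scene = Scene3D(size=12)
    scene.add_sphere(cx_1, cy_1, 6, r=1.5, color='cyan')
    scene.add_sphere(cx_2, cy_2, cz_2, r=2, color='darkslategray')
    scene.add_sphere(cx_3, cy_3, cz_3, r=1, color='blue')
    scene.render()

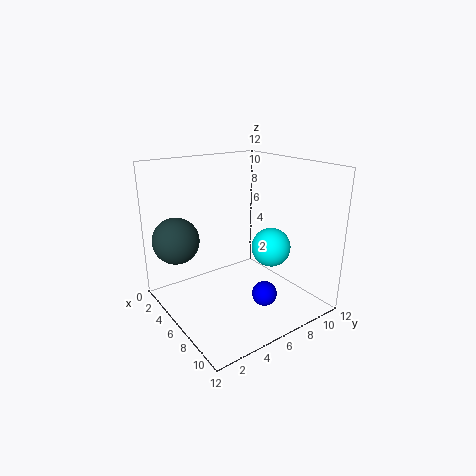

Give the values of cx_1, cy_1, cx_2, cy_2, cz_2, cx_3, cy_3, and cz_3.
cx_1 = 9; cy_1 = 7; cx_2 = 2.5; cy_2 = 2; cz_2 = 5.5; cx_3 = 9; cy_3 = 6.5; cz_3 = 2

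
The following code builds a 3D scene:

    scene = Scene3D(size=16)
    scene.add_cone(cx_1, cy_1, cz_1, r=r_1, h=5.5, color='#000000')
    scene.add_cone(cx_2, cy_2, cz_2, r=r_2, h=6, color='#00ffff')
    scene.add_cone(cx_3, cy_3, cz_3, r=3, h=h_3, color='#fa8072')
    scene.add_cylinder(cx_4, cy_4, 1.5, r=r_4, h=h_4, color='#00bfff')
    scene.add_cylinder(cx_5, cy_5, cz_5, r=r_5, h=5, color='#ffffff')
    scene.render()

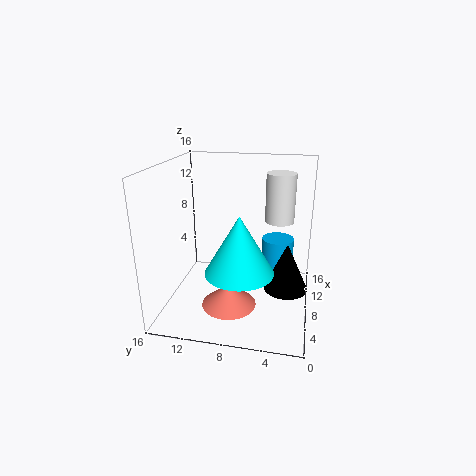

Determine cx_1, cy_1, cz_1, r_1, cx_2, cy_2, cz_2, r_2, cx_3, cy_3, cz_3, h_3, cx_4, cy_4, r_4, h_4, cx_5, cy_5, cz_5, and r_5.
cx_1 = 8.5
cy_1 = 2.5
cz_1 = 2
r_1 = 2.5
cx_2 = 4
cy_2 = 7
cz_2 = 6
r_2 = 3.5
cx_3 = 5.5
cy_3 = 8.5
cz_3 = 1
h_3 = 2.5
cx_4 = 13.5
cy_4 = 4
r_4 = 2
h_4 = 4.5
cx_5 = 7.5
cy_5 = 3.5
cz_5 = 10.5
r_5 = 1.5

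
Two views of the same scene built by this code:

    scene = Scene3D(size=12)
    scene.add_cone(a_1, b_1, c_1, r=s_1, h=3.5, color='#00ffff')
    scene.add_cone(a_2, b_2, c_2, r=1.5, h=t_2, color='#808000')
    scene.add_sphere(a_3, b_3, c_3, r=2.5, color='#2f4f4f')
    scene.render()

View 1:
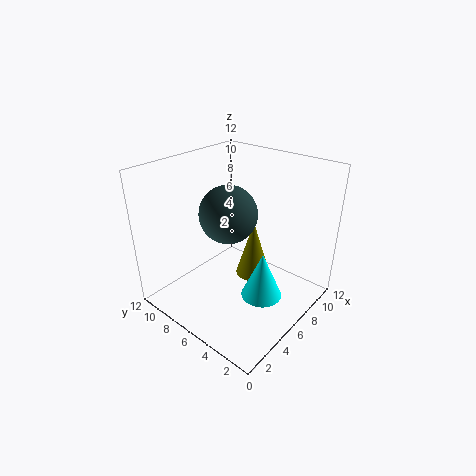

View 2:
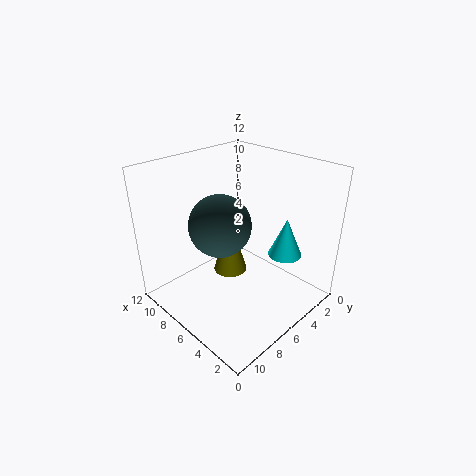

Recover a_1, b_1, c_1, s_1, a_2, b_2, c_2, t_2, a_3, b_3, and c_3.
a_1 = 4
b_1 = 2
c_1 = 3.5
s_1 = 1.5
a_2 = 7.5
b_2 = 5.5
c_2 = 2
t_2 = 5
a_3 = 6.5
b_3 = 7.5
c_3 = 7.5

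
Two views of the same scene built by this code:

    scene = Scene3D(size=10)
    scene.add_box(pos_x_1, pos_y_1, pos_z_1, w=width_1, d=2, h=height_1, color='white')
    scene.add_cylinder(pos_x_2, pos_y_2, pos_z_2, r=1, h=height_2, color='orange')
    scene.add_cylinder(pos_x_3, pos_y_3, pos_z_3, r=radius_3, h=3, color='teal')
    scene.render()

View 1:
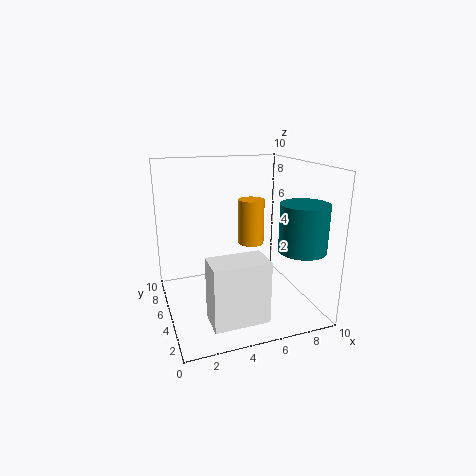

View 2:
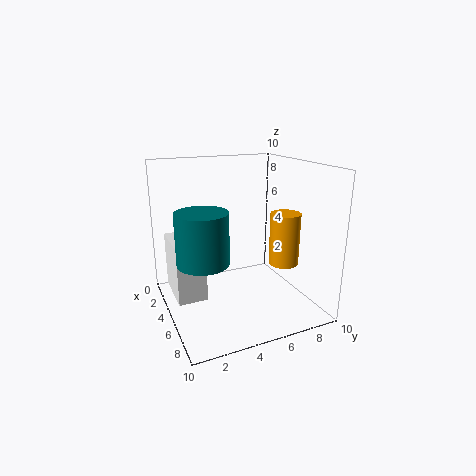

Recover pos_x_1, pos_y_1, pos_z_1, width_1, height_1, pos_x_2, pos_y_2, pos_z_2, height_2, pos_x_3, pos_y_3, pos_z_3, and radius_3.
pos_x_1 = 2, pos_y_1 = 0.5, pos_z_1 = 1, width_1 = 3.5, height_1 = 4, pos_x_2 = 7, pos_y_2 = 7.5, pos_z_2 = 3.5, height_2 = 3.5, pos_x_3 = 8, pos_y_3 = 1.5, pos_z_3 = 5, radius_3 = 1.5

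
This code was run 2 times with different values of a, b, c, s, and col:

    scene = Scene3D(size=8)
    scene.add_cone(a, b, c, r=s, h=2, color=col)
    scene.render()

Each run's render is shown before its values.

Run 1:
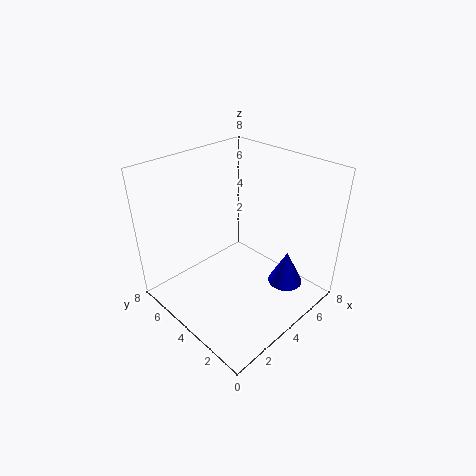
a = 6; b = 2; c = 1; s = 1; col = 'blue'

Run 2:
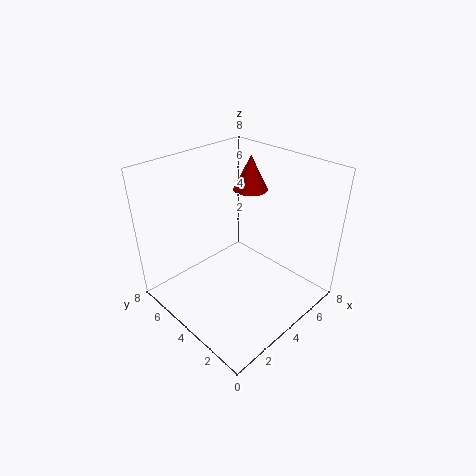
a = 6; b = 5; c = 6; s = 1; col = 'red'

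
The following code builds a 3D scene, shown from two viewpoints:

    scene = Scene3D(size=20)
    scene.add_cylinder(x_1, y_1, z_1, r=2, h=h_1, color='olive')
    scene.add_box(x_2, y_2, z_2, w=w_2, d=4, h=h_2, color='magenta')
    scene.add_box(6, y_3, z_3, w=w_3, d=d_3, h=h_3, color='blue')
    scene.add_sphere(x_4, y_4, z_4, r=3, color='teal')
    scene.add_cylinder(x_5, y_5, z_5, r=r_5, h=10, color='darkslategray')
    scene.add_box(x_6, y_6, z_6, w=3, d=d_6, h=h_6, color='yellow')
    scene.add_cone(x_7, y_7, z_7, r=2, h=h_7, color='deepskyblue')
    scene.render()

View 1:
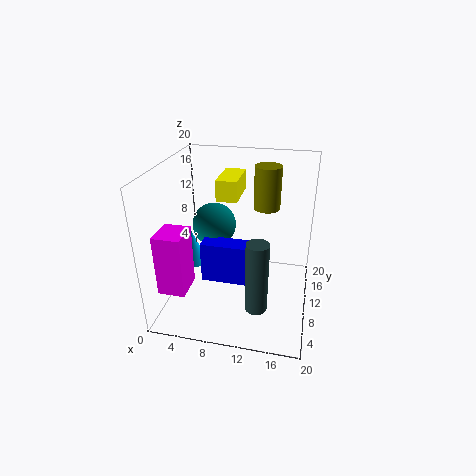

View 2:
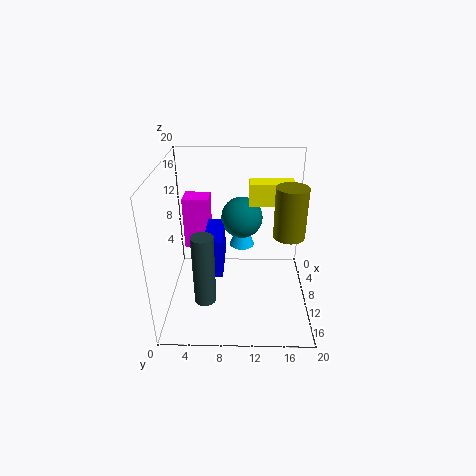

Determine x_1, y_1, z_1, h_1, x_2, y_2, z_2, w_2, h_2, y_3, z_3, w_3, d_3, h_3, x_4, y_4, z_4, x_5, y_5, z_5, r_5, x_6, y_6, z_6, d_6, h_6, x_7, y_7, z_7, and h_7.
x_1 = 13, y_1 = 16.5, z_1 = 12, h_1 = 6.5, x_2 = 1.5, y_2 = 1.5, z_2 = 5.5, w_2 = 3.5, h_2 = 8, y_3 = 5.5, z_3 = 5.5, w_3 = 7, d_3 = 2.5, h_3 = 5.5, x_4 = 6.5, y_4 = 10.5, z_4 = 11.5, x_5 = 13.5, y_5 = 5.5, z_5 = 2, r_5 = 1.5, x_6 = 6.5, y_6 = 11.5, z_6 = 14.5, d_6 = 6, h_6 = 3, x_7 = 3, y_7 = 10.5, z_7 = 5, h_7 = 5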